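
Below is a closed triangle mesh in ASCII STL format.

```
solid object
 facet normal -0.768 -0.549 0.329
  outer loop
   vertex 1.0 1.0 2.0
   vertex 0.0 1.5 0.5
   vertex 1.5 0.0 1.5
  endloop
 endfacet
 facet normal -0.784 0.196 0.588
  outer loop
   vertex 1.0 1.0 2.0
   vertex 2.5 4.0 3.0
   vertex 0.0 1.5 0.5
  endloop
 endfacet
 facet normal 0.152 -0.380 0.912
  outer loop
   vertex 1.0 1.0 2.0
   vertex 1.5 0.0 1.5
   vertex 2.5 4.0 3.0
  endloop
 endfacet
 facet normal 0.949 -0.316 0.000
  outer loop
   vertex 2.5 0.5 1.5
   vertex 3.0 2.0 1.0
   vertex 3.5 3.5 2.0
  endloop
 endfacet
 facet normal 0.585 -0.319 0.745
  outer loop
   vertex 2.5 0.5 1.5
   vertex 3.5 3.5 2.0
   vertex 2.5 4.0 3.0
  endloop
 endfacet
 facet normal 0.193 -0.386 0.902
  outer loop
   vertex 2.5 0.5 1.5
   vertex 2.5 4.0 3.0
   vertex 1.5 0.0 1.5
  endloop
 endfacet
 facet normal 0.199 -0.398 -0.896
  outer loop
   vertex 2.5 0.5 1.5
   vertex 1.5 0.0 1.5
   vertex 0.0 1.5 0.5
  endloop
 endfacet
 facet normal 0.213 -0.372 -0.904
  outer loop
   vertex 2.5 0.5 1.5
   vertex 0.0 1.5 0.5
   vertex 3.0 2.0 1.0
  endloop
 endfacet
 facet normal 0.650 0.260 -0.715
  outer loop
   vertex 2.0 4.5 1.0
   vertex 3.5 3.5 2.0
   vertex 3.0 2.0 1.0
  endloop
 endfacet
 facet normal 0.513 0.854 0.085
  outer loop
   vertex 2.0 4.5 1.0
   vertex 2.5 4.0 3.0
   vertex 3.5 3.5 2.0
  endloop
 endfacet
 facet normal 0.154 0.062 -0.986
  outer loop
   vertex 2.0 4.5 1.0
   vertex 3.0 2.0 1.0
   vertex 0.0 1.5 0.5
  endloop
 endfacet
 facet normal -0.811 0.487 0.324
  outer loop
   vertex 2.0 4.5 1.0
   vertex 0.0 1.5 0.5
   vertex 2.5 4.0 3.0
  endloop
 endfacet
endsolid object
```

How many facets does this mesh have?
12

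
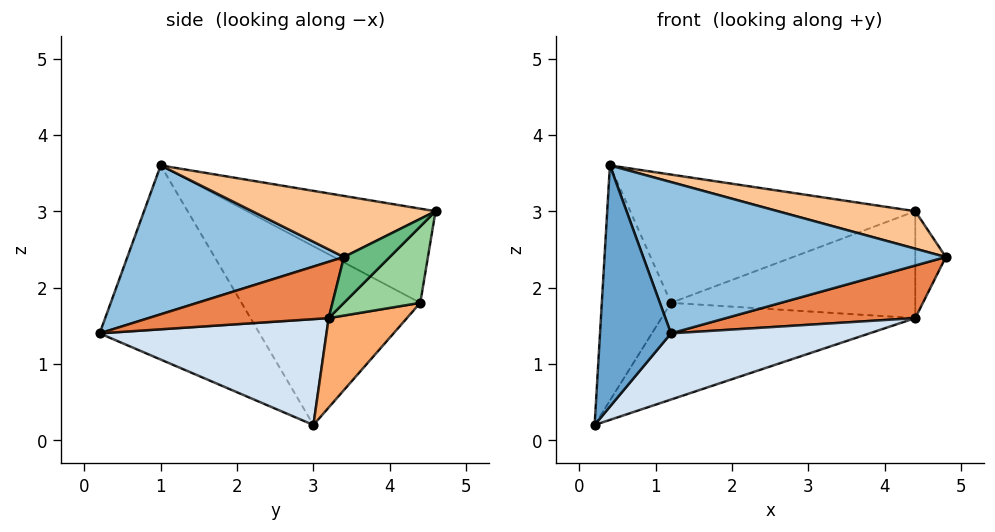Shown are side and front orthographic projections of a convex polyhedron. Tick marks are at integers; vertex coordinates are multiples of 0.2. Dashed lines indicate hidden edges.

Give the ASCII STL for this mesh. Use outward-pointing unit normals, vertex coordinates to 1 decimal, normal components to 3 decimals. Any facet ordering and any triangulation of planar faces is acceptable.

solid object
 facet normal -0.899 -0.399 -0.182
  outer loop
   vertex 0.4 1.0 3.6
   vertex 0.2 3.0 0.2
   vertex 1.2 0.2 1.4
  endloop
 endfacet
 facet normal 0.519 -0.725 0.452
  outer loop
   vertex 0.4 1.0 3.6
   vertex 1.2 0.2 1.4
   vertex 4.8 3.4 2.4
  endloop
 endfacet
 facet normal -0.901 0.349 0.258
  outer loop
   vertex 1.2 4.4 1.8
   vertex 0.2 3.0 0.2
   vertex 0.4 1.0 3.6
  endloop
 endfacet
 facet normal 0.316 -0.276 -0.908
  outer loop
   vertex 4.4 3.2 1.6
   vertex 1.2 0.2 1.4
   vertex 0.2 3.0 0.2
  endloop
 endfacet
 facet normal 0.680 -0.715 -0.161
  outer loop
   vertex 4.4 3.2 1.6
   vertex 4.8 3.4 2.4
   vertex 1.2 0.2 1.4
  endloop
 endfacet
 facet normal 0.206 0.669 -0.714
  outer loop
   vertex 4.4 3.2 1.6
   vertex 0.2 3.0 0.2
   vertex 1.2 4.4 1.8
  endloop
 endfacet
 facet normal 0.400 -0.300 0.866
  outer loop
   vertex 4.4 4.6 3.0
   vertex 0.4 1.0 3.6
   vertex 4.8 3.4 2.4
  endloop
 endfacet
 facet normal -0.331 0.501 0.799
  outer loop
   vertex 4.4 4.6 3.0
   vertex 1.2 4.4 1.8
   vertex 0.4 1.0 3.6
  endloop
 endfacet
 facet normal 0.728 0.485 -0.485
  outer loop
   vertex 4.4 4.6 3.0
   vertex 4.8 3.4 2.4
   vertex 4.4 3.2 1.6
  endloop
 endfacet
 facet normal 0.216 0.690 -0.690
  outer loop
   vertex 4.4 4.6 3.0
   vertex 4.4 3.2 1.6
   vertex 1.2 4.4 1.8
  endloop
 endfacet
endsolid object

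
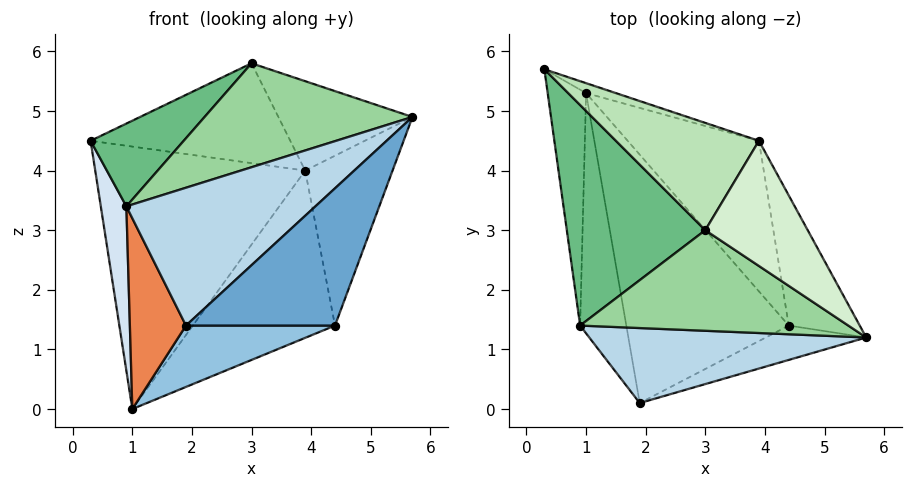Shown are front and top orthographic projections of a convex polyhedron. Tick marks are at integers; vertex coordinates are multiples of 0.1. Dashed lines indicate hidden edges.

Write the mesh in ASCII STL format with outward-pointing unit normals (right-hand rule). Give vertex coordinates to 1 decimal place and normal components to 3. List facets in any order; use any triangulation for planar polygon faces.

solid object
 facet normal 0.450 -0.866 -0.217
  outer loop
   vertex 4.4 1.4 1.4
   vertex 5.7 1.2 4.9
   vertex 1.9 0.1 1.4
  endloop
 endfacet
 facet normal 0.124 -0.238 -0.963
  outer loop
   vertex 4.4 1.4 1.4
   vertex 1.9 0.1 1.4
   vertex 1.0 5.3 0.0
  endloop
 endfacet
 facet normal -0.183 -0.864 0.470
  outer loop
   vertex 0.9 1.4 3.4
   vertex 1.9 0.1 1.4
   vertex 5.7 1.2 4.9
  endloop
 endfacet
 facet normal -0.984 -0.100 -0.144
  outer loop
   vertex 0.9 1.4 3.4
   vertex 0.3 5.7 4.5
   vertex 1.0 5.3 0.0
  endloop
 endfacet
 facet normal -0.922 -0.241 -0.304
  outer loop
   vertex 0.9 1.4 3.4
   vertex 1.0 5.3 0.0
   vertex 1.9 0.1 1.4
  endloop
 endfacet
 facet normal 0.312 0.950 -0.036
  outer loop
   vertex 3.9 4.5 4.0
   vertex 1.0 5.3 0.0
   vertex 0.3 5.7 4.5
  endloop
 endfacet
 facet normal 0.869 0.392 -0.301
  outer loop
   vertex 3.9 4.5 4.0
   vertex 5.7 1.2 4.9
   vertex 4.4 1.4 1.4
  endloop
 endfacet
 facet normal 0.748 0.493 -0.444
  outer loop
   vertex 3.9 4.5 4.0
   vertex 4.4 1.4 1.4
   vertex 1.0 5.3 0.0
  endloop
 endfacet
 facet normal -0.626 -0.274 0.730
  outer loop
   vertex 3.0 3.0 5.8
   vertex 0.3 5.7 4.5
   vertex 0.9 1.4 3.4
  endloop
 endfacet
 facet normal -0.240 -0.698 0.675
  outer loop
   vertex 3.0 3.0 5.8
   vertex 0.9 1.4 3.4
   vertex 5.7 1.2 4.9
  endloop
 endfacet
 facet normal 0.312 0.647 0.695
  outer loop
   vertex 3.0 3.0 5.8
   vertex 3.9 4.5 4.0
   vertex 0.3 5.7 4.5
  endloop
 endfacet
 facet normal 0.550 0.485 0.680
  outer loop
   vertex 3.0 3.0 5.8
   vertex 5.7 1.2 4.9
   vertex 3.9 4.5 4.0
  endloop
 endfacet
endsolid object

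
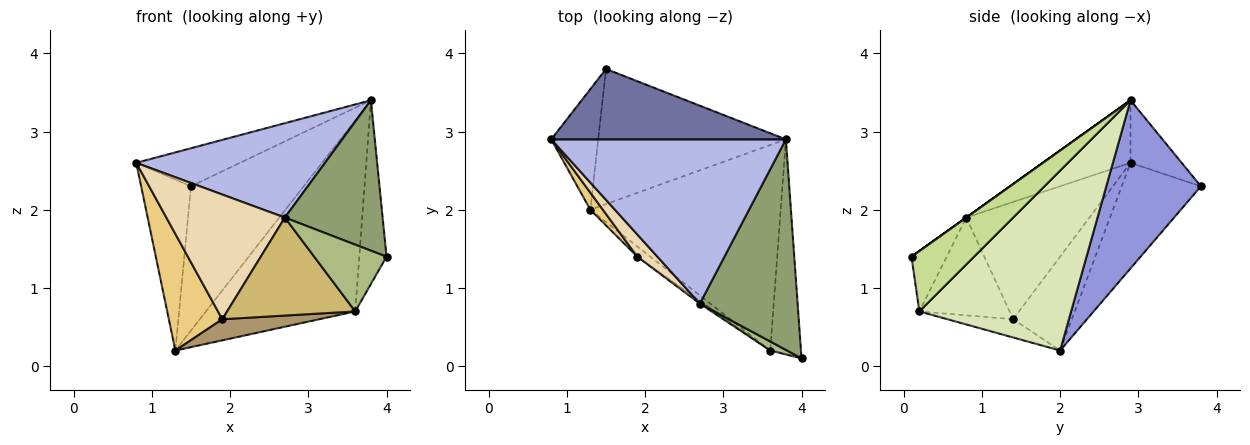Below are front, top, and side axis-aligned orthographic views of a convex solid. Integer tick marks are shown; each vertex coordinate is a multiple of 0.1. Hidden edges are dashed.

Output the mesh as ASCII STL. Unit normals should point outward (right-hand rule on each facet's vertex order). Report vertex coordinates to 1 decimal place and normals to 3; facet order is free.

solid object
 facet normal -0.228 0.463 0.856
  outer loop
   vertex 1.5 3.8 2.3
   vertex 0.8 2.9 2.6
   vertex 3.8 2.9 3.4
  endloop
 endfacet
 facet normal -0.792 0.499 -0.352
  outer loop
   vertex 1.5 3.8 2.3
   vertex 1.3 2.0 0.2
   vertex 0.8 2.9 2.6
  endloop
 endfacet
 facet normal 0.522 0.622 -0.583
  outer loop
   vertex 1.5 3.8 2.3
   vertex 3.8 2.9 3.4
   vertex 1.3 2.0 0.2
  endloop
 endfacet
 facet normal -0.225 -0.485 0.845
  outer loop
   vertex 2.7 0.8 1.9
   vertex 3.8 2.9 3.4
   vertex 0.8 2.9 2.6
  endloop
 endfacet
 facet normal 0.000 -0.581 0.814
  outer loop
   vertex 2.7 0.8 1.9
   vertex 4.0 0.1 1.4
   vertex 3.8 2.9 3.4
  endloop
 endfacet
 facet normal -0.434 -0.893 0.121
  outer loop
   vertex 3.6 0.2 0.7
   vertex 4.0 0.1 1.4
   vertex 2.7 0.8 1.9
  endloop
 endfacet
 facet normal 0.831 0.362 -0.423
  outer loop
   vertex 3.6 0.2 0.7
   vertex 3.8 2.9 3.4
   vertex 4.0 0.1 1.4
  endloop
 endfacet
 facet normal 0.569 0.560 -0.602
  outer loop
   vertex 3.6 0.2 0.7
   vertex 1.3 2.0 0.2
   vertex 3.8 2.9 3.4
  endloop
 endfacet
 facet normal -0.521 -0.769 -0.372
  outer loop
   vertex 1.9 1.4 0.6
   vertex 1.3 2.0 0.2
   vertex 3.6 0.2 0.7
  endloop
 endfacet
 facet normal -0.576 -0.817 -0.023
  outer loop
   vertex 1.9 1.4 0.6
   vertex 3.6 0.2 0.7
   vertex 2.7 0.8 1.9
  endloop
 endfacet
 facet normal -0.736 -0.670 0.098
  outer loop
   vertex 1.9 1.4 0.6
   vertex 0.8 2.9 2.6
   vertex 1.3 2.0 0.2
  endloop
 endfacet
 facet normal -0.715 -0.688 0.123
  outer loop
   vertex 1.9 1.4 0.6
   vertex 2.7 0.8 1.9
   vertex 0.8 2.9 2.6
  endloop
 endfacet
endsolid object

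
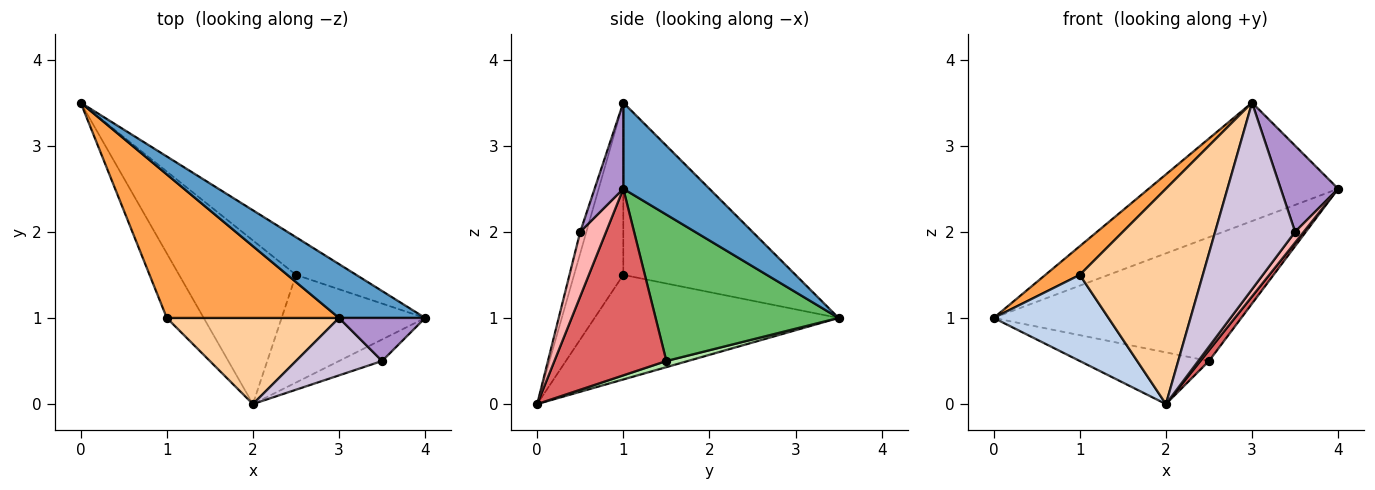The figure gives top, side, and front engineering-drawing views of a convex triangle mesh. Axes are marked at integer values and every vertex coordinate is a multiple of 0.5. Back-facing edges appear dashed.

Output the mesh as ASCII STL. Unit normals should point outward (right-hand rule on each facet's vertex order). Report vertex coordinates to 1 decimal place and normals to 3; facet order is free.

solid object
 facet normal 0.382 0.841 0.382
  outer loop
   vertex 3.0 1.0 3.5
   vertex 4.0 1.0 2.5
   vertex 0.0 3.5 1.0
  endloop
 endfacet
 facet normal -0.862 -0.406 -0.304
  outer loop
   vertex 1.0 1.0 1.5
   vertex 0.0 3.5 1.0
   vertex 2.0 0.0 0.0
  endloop
 endfacet
 facet normal -0.700 -0.140 0.700
  outer loop
   vertex 1.0 1.0 1.5
   vertex 3.0 1.0 3.5
   vertex 0.0 3.5 1.0
  endloop
 endfacet
 facet normal -0.348 -0.870 0.348
  outer loop
   vertex 1.0 1.0 1.5
   vertex 2.0 0.0 0.0
   vertex 3.0 1.0 3.5
  endloop
 endfacet
 facet normal 0.577 0.781 -0.238
  outer loop
   vertex 2.5 1.5 0.5
   vertex 0.0 3.5 1.0
   vertex 4.0 1.0 2.5
  endloop
 endfacet
 facet normal 0.050 0.301 -0.952
  outer loop
   vertex 2.5 1.5 0.5
   vertex 2.0 0.0 0.0
   vertex 0.0 3.5 1.0
  endloop
 endfacet
 facet normal 0.791 -0.061 -0.609
  outer loop
   vertex 2.5 1.5 0.5
   vertex 4.0 1.0 2.5
   vertex 2.0 0.0 0.0
  endloop
 endfacet
 facet normal 0.802 -0.267 -0.535
  outer loop
   vertex 3.5 0.5 2.0
   vertex 2.0 0.0 0.0
   vertex 4.0 1.0 2.5
  endloop
 endfacet
 facet normal 0.408 -0.816 0.408
  outer loop
   vertex 3.5 0.5 2.0
   vertex 4.0 1.0 2.5
   vertex 3.0 1.0 3.5
  endloop
 endfacet
 facet normal -0.073 -0.953 0.293
  outer loop
   vertex 3.5 0.5 2.0
   vertex 3.0 1.0 3.5
   vertex 2.0 0.0 0.0
  endloop
 endfacet
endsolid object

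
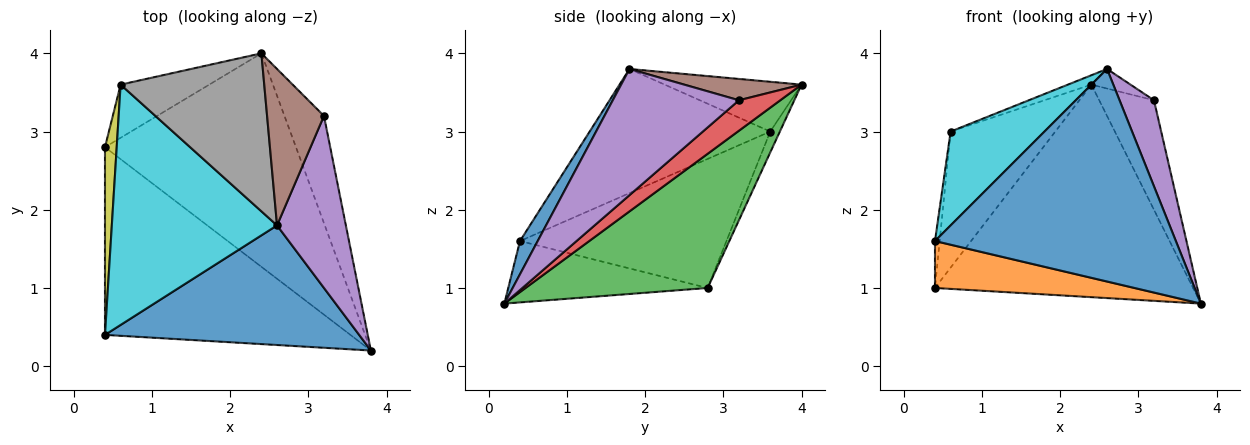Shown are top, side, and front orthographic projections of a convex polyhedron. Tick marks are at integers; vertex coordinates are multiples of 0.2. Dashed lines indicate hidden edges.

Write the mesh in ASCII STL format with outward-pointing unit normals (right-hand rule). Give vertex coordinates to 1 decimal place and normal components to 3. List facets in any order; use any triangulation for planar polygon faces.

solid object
 facet normal 0.064 -0.870 0.489
  outer loop
   vertex 2.6 1.8 3.8
   vertex 0.4 0.4 1.6
   vertex 3.8 0.2 0.8
  endloop
 endfacet
 facet normal -0.236 -0.236 -0.943
  outer loop
   vertex 0.4 2.8 1.0
   vertex 3.8 0.2 0.8
   vertex 0.4 0.4 1.6
  endloop
 endfacet
 facet normal 0.446 0.632 -0.634
  outer loop
   vertex 0.4 2.8 1.0
   vertex 2.4 4.0 3.6
   vertex 3.8 0.2 0.8
  endloop
 endfacet
 facet normal 0.475 0.629 -0.616
  outer loop
   vertex 3.2 3.2 3.4
   vertex 3.8 0.2 0.8
   vertex 2.4 4.0 3.6
  endloop
 endfacet
 facet normal 0.854 -0.233 0.466
  outer loop
   vertex 3.2 3.2 3.4
   vertex 2.6 1.8 3.8
   vertex 3.8 0.2 0.8
  endloop
 endfacet
 facet normal 0.349 0.116 0.930
  outer loop
   vertex 3.2 3.2 3.4
   vertex 2.4 4.0 3.6
   vertex 2.6 1.8 3.8
  endloop
 endfacet
 facet normal -0.085 0.928 -0.363
  outer loop
   vertex 0.6 3.6 3.0
   vertex 2.4 4.0 3.6
   vertex 0.4 2.8 1.0
  endloop
 endfacet
 facet normal -0.327 0.056 0.943
  outer loop
   vertex 0.6 3.6 3.0
   vertex 2.6 1.8 3.8
   vertex 2.4 4.0 3.6
  endloop
 endfacet
 facet normal -0.996 0.023 0.091
  outer loop
   vertex 0.6 3.6 3.0
   vertex 0.4 2.8 1.0
   vertex 0.4 0.4 1.6
  endloop
 endfacet
 facet normal -0.573 -0.298 0.763
  outer loop
   vertex 0.6 3.6 3.0
   vertex 0.4 0.4 1.6
   vertex 2.6 1.8 3.8
  endloop
 endfacet
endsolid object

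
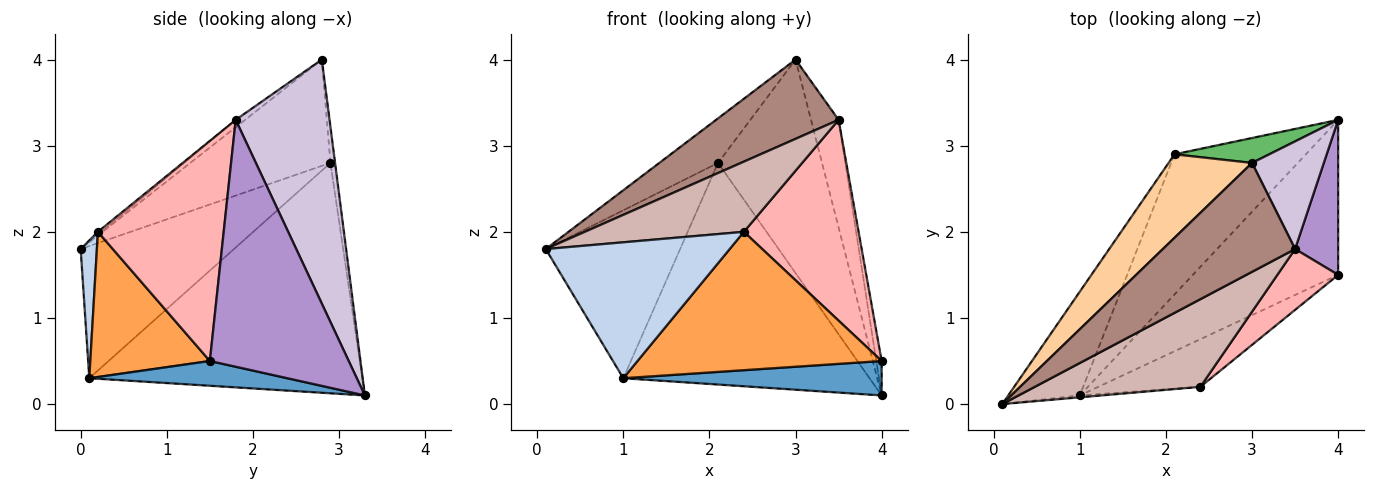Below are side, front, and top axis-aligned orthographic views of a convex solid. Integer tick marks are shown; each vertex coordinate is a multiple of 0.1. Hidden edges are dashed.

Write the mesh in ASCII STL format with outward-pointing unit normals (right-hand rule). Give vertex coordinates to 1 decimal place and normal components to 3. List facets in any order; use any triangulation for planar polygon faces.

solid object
 facet normal 0.164 -0.214 -0.963
  outer loop
   vertex 1.0 0.1 0.3
   vertex 4.0 3.3 0.1
   vertex 4.0 1.5 0.5
  endloop
 endfacet
 facet normal 0.088 -0.996 -0.014
  outer loop
   vertex 2.4 0.2 2.0
   vertex 0.1 0.0 1.8
   vertex 1.0 0.1 0.3
  endloop
 endfacet
 facet normal 0.420 -0.858 -0.295
  outer loop
   vertex 2.4 0.2 2.0
   vertex 1.0 0.1 0.3
   vertex 4.0 1.5 0.5
  endloop
 endfacet
 facet normal -0.747 0.313 0.586
  outer loop
   vertex 2.1 2.9 2.8
   vertex 0.1 0.0 1.8
   vertex 3.0 2.8 4.0
  endloop
 endfacet
 facet normal -0.044 0.992 0.116
  outer loop
   vertex 2.1 2.9 2.8
   vertex 3.0 2.8 4.0
   vertex 4.0 3.3 0.1
  endloop
 endfacet
 facet normal -0.696 0.610 -0.377
  outer loop
   vertex 2.1 2.9 2.8
   vertex 1.0 0.1 0.3
   vertex 0.1 0.0 1.8
  endloop
 endfacet
 facet normal -0.684 0.617 -0.390
  outer loop
   vertex 2.1 2.9 2.8
   vertex 4.0 3.3 0.1
   vertex 1.0 0.1 0.3
  endloop
 endfacet
 facet normal 0.724 -0.660 0.200
  outer loop
   vertex 3.5 1.8 3.3
   vertex 2.4 0.2 2.0
   vertex 4.0 1.5 0.5
  endloop
 endfacet
 facet normal 0.984 0.038 0.172
  outer loop
   vertex 3.5 1.8 3.3
   vertex 4.0 1.5 0.5
   vertex 4.0 3.3 0.1
  endloop
 endfacet
 facet normal 0.923 0.272 0.272
  outer loop
   vertex 3.5 1.8 3.3
   vertex 4.0 3.3 0.1
   vertex 3.0 2.8 4.0
  endloop
 endfacet
 facet normal -0.045 -0.588 0.808
  outer loop
   vertex 3.5 1.8 3.3
   vertex 3.0 2.8 4.0
   vertex 0.1 0.0 1.8
  endloop
 endfacet
 facet normal -0.014 -0.625 0.781
  outer loop
   vertex 3.5 1.8 3.3
   vertex 0.1 0.0 1.8
   vertex 2.4 0.2 2.0
  endloop
 endfacet
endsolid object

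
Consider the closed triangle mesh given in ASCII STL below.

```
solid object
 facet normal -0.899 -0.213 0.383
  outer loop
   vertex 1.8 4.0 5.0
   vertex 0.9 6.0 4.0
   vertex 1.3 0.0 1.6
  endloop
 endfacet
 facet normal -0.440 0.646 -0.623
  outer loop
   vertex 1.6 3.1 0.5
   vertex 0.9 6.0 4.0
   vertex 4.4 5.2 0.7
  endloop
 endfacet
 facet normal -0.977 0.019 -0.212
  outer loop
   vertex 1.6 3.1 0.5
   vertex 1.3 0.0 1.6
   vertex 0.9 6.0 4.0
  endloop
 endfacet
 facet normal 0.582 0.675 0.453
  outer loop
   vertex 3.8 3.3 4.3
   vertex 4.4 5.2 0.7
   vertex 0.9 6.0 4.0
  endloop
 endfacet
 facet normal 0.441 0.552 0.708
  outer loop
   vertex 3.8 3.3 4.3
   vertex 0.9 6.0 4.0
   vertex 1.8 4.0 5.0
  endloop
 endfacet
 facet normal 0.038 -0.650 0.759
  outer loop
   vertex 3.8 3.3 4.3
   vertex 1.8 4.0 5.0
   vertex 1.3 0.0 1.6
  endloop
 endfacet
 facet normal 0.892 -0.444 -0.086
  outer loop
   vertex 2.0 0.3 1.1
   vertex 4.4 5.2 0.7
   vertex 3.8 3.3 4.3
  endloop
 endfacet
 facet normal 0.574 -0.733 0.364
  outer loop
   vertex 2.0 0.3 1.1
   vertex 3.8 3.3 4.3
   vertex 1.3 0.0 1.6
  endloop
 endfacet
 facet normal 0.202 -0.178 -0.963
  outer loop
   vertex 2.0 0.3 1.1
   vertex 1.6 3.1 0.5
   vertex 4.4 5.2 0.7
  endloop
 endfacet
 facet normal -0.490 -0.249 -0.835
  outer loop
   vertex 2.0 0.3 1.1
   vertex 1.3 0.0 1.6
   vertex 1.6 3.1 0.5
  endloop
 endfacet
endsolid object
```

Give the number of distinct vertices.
7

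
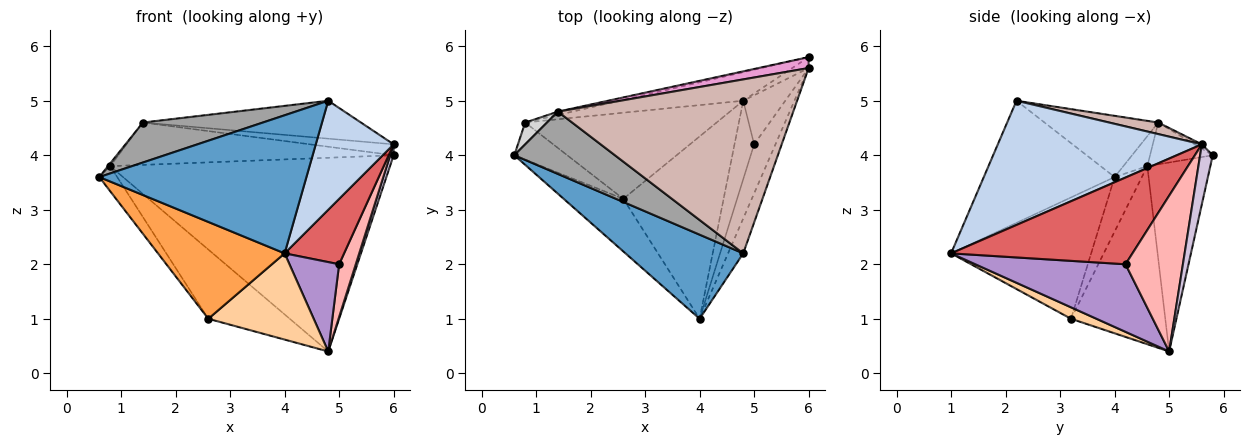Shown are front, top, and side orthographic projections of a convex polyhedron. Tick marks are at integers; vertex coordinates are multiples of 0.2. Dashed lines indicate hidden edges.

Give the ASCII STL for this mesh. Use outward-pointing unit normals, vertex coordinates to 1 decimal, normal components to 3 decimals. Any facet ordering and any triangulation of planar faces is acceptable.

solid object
 facet normal -0.475 -0.752 0.458
  outer loop
   vertex 4.8 2.2 5.0
   vertex 0.6 4.0 3.6
   vertex 4.0 1.0 2.2
  endloop
 endfacet
 facet normal 0.928 -0.354 -0.113
  outer loop
   vertex 4.8 2.2 5.0
   vertex 4.0 1.0 2.2
   vertex 6.0 5.6 4.2
  endloop
 endfacet
 facet normal -0.697 -0.630 -0.342
  outer loop
   vertex 2.6 3.2 1.0
   vertex 4.0 1.0 2.2
   vertex 0.6 4.0 3.6
  endloop
 endfacet
 facet normal 0.103 -0.425 -0.899
  outer loop
   vertex 2.6 3.2 1.0
   vertex 4.8 5.0 0.4
   vertex 4.0 1.0 2.2
  endloop
 endfacet
 facet normal -0.649 0.426 -0.630
  outer loop
   vertex 2.6 3.2 1.0
   vertex 0.6 4.0 3.6
   vertex 0.8 4.6 3.8
  endloop
 endfacet
 facet normal -0.587 0.507 -0.631
  outer loop
   vertex 2.6 3.2 1.0
   vertex 0.8 4.6 3.8
   vertex 4.8 5.0 0.4
  endloop
 endfacet
 facet normal 0.925 -0.303 -0.228
  outer loop
   vertex 5.0 4.2 2.0
   vertex 6.0 5.6 4.2
   vertex 4.0 1.0 2.2
  endloop
 endfacet
 facet normal 0.930 -0.270 -0.251
  outer loop
   vertex 5.0 4.2 2.0
   vertex 4.8 5.0 0.4
   vertex 6.0 5.6 4.2
  endloop
 endfacet
 facet normal 0.915 -0.303 -0.266
  outer loop
   vertex 5.0 4.2 2.0
   vertex 4.0 1.0 2.2
   vertex 4.8 5.0 0.4
  endloop
 endfacet
 facet normal 0.933 -0.254 -0.254
  outer loop
   vertex 6.0 5.8 4.0
   vertex 6.0 5.6 4.2
   vertex 4.8 5.0 0.4
  endloop
 endfacet
 facet normal -0.217 0.966 -0.142
  outer loop
   vertex 6.0 5.8 4.0
   vertex 4.8 5.0 0.4
   vertex 0.8 4.6 3.8
  endloop
 endfacet
 facet normal 0.048 0.213 0.976
  outer loop
   vertex 1.4 4.8 4.6
   vertex 4.8 2.2 5.0
   vertex 6.0 5.6 4.2
  endloop
 endfacet
 facet normal -0.061 0.706 0.706
  outer loop
   vertex 1.4 4.8 4.6
   vertex 6.0 5.6 4.2
   vertex 6.0 5.8 4.0
  endloop
 endfacet
 facet normal -0.221 0.972 -0.077
  outer loop
   vertex 1.4 4.8 4.6
   vertex 6.0 5.8 4.0
   vertex 0.8 4.6 3.8
  endloop
 endfacet
 facet normal -0.456 -0.481 0.749
  outer loop
   vertex 1.4 4.8 4.6
   vertex 0.6 4.0 3.6
   vertex 4.8 2.2 5.0
  endloop
 endfacet
 facet normal -0.807 0.073 0.587
  outer loop
   vertex 1.4 4.8 4.6
   vertex 0.8 4.6 3.8
   vertex 0.6 4.0 3.6
  endloop
 endfacet
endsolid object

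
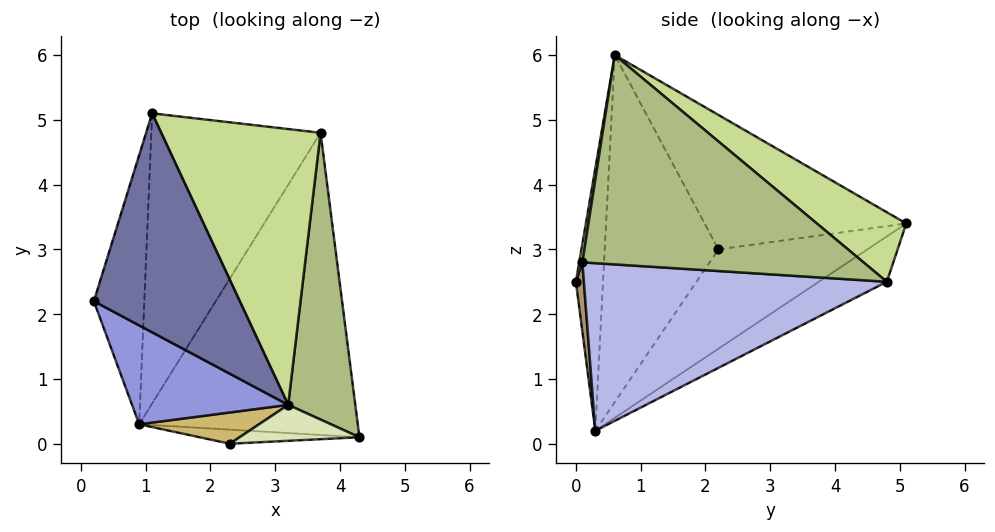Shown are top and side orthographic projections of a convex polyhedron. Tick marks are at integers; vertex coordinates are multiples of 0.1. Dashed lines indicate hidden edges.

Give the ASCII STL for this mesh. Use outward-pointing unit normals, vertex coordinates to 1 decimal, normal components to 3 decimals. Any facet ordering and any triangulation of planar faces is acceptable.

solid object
 facet normal -0.674 0.108 0.731
  outer loop
   vertex 3.2 0.6 6.0
   vertex 1.1 5.1 3.4
   vertex 0.2 2.2 3.0
  endloop
 endfacet
 facet normal -0.844 0.321 -0.429
  outer loop
   vertex 0.9 0.3 0.2
   vertex 0.2 2.2 3.0
   vertex 1.1 5.1 3.4
  endloop
 endfacet
 facet normal -0.664 -0.685 0.299
  outer loop
   vertex 0.9 0.3 0.2
   vertex 3.2 0.6 6.0
   vertex 0.2 2.2 3.0
  endloop
 endfacet
 facet normal 0.608 0.027 -0.793
  outer loop
   vertex 3.7 4.8 2.5
   vertex 4.3 0.1 2.8
   vertex 0.9 0.3 0.2
  endloop
 endfacet
 facet normal -0.217 0.548 -0.808
  outer loop
   vertex 3.7 4.8 2.5
   vertex 0.9 0.3 0.2
   vertex 1.1 5.1 3.4
  endloop
 endfacet
 facet normal 0.943 0.140 0.302
  outer loop
   vertex 3.7 4.8 2.5
   vertex 3.2 0.6 6.0
   vertex 4.3 0.1 2.8
  endloop
 endfacet
 facet normal 0.325 0.582 0.745
  outer loop
   vertex 3.7 4.8 2.5
   vertex 1.1 5.1 3.4
   vertex 3.2 0.6 6.0
  endloop
 endfacet
 facet normal 0.025 -0.986 0.163
  outer loop
   vertex 2.3 0.0 2.5
   vertex 4.3 0.1 2.8
   vertex 3.2 0.6 6.0
  endloop
 endfacet
 facet normal 0.075 -0.982 -0.174
  outer loop
   vertex 2.3 0.0 2.5
   vertex 0.9 0.3 0.2
   vertex 4.3 0.1 2.8
  endloop
 endfacet
 facet normal -0.624 -0.727 0.285
  outer loop
   vertex 2.3 0.0 2.5
   vertex 3.2 0.6 6.0
   vertex 0.9 0.3 0.2
  endloop
 endfacet
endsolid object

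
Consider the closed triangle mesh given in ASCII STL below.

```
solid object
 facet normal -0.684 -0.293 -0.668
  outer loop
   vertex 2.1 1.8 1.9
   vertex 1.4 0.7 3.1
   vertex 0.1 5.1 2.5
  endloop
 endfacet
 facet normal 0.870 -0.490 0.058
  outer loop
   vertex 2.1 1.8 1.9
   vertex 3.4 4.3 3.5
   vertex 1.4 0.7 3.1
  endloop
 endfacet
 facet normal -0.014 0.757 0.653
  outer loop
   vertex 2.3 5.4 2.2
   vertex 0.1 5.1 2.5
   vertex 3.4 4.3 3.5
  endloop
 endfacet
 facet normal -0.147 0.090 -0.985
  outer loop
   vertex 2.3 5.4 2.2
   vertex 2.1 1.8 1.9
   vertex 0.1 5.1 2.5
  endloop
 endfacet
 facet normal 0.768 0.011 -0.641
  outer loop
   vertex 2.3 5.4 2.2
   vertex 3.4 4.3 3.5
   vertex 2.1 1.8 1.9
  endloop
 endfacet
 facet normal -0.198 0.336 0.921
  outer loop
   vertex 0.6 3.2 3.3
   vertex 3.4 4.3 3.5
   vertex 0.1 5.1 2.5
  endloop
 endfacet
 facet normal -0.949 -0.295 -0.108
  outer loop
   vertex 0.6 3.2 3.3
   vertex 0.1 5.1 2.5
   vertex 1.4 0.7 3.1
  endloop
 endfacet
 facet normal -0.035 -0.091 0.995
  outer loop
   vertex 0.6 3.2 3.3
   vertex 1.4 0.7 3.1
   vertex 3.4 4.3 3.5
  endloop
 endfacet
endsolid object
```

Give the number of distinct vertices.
6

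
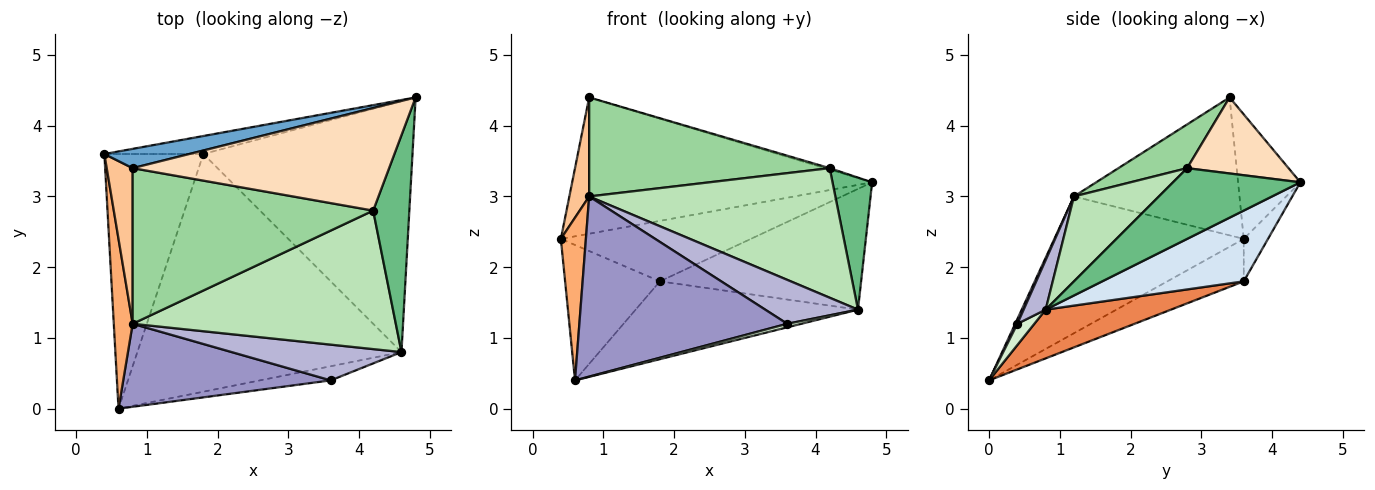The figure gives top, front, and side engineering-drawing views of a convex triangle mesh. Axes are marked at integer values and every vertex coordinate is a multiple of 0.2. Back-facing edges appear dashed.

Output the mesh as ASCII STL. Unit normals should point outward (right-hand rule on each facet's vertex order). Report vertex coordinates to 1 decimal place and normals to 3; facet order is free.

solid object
 facet normal -0.201 0.970 0.137
  outer loop
   vertex 0.8 3.4 4.4
   vertex 4.8 4.4 3.2
   vertex 0.4 3.6 2.4
  endloop
 endfacet
 facet normal -0.121 0.951 -0.283
  outer loop
   vertex 1.8 3.6 1.8
   vertex 0.4 3.6 2.4
   vertex 4.8 4.4 3.2
  endloop
 endfacet
 facet normal -0.354 0.439 -0.826
  outer loop
   vertex 1.8 3.6 1.8
   vertex 0.6 0.0 0.4
   vertex 0.4 3.6 2.4
  endloop
 endfacet
 facet normal 0.292 0.415 -0.862
  outer loop
   vertex 1.8 3.6 1.8
   vertex 4.8 4.4 3.2
   vertex 4.6 0.8 1.4
  endloop
 endfacet
 facet normal 0.173 0.306 -0.936
  outer loop
   vertex 1.8 3.6 1.8
   vertex 4.6 0.8 1.4
   vertex 0.6 0.0 0.4
  endloop
 endfacet
 facet normal -0.982 -0.130 0.135
  outer loop
   vertex 0.8 1.2 3.0
   vertex 0.4 3.6 2.4
   vertex 0.6 0.0 0.4
  endloop
 endfacet
 facet normal -0.976 -0.117 0.184
  outer loop
   vertex 0.8 1.2 3.0
   vertex 0.8 3.4 4.4
   vertex 0.4 3.6 2.4
  endloop
 endfacet
 facet normal 0.284 0.013 0.959
  outer loop
   vertex 4.2 2.8 3.4
   vertex 4.8 4.4 3.2
   vertex 0.8 3.4 4.4
  endloop
 endfacet
 facet normal 0.858 -0.267 0.439
  outer loop
   vertex 4.2 2.8 3.4
   vertex 4.6 0.8 1.4
   vertex 4.8 4.4 3.2
  endloop
 endfacet
 facet normal 0.152 -0.531 0.834
  outer loop
   vertex 4.2 2.8 3.4
   vertex 0.8 3.4 4.4
   vertex 0.8 1.2 3.0
  endloop
 endfacet
 facet normal 0.229 -0.665 0.711
  outer loop
   vertex 4.2 2.8 3.4
   vertex 0.8 1.2 3.0
   vertex 4.6 0.8 1.4
  endloop
 endfacet
 facet normal 0.279 -0.233 -0.931
  outer loop
   vertex 3.6 0.4 1.2
   vertex 0.6 0.0 0.4
   vertex 4.6 0.8 1.4
  endloop
 endfacet
 facet normal 0.010 -0.908 0.418
  outer loop
   vertex 3.6 0.4 1.2
   vertex 0.8 1.2 3.0
   vertex 0.6 0.0 0.4
  endloop
 endfacet
 facet normal 0.181 -0.763 0.621
  outer loop
   vertex 3.6 0.4 1.2
   vertex 4.6 0.8 1.4
   vertex 0.8 1.2 3.0
  endloop
 endfacet
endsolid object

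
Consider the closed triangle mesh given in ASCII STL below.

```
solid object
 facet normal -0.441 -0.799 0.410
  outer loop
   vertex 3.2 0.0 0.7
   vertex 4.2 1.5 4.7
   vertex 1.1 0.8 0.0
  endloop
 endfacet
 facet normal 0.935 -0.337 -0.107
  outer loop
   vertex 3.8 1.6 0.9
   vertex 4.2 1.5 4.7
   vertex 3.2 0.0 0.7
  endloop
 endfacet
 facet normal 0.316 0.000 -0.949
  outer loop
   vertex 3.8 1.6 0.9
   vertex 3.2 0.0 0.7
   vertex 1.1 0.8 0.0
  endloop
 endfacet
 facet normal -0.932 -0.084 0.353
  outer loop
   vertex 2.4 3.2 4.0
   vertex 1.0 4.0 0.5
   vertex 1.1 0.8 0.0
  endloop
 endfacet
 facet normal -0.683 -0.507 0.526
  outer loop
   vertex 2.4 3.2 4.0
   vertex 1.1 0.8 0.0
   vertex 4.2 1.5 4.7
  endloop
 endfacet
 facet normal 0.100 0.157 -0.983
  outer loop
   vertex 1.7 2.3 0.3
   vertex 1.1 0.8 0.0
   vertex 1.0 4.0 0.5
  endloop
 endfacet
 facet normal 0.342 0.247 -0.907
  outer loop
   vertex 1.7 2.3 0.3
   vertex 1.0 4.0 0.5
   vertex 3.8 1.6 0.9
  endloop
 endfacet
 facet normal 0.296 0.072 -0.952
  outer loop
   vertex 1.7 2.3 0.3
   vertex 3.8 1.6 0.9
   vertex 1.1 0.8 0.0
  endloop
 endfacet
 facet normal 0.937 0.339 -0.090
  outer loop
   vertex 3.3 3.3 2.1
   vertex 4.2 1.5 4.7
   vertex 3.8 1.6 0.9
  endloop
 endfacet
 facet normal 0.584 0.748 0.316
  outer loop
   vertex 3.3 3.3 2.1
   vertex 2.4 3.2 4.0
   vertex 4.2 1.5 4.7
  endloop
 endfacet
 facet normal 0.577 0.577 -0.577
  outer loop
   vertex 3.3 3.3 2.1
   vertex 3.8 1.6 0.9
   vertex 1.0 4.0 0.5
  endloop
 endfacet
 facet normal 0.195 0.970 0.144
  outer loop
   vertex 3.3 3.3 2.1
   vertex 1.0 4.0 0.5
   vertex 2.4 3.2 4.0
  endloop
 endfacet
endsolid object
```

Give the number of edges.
18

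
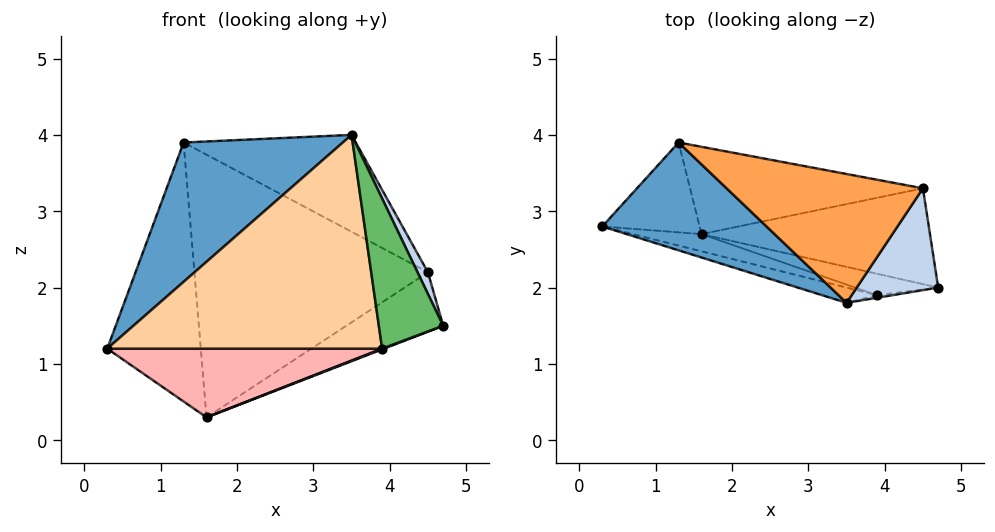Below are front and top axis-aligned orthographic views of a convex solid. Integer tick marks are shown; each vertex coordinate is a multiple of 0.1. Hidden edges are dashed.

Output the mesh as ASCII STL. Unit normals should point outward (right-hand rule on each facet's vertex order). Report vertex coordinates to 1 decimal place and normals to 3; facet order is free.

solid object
 facet normal -0.616 -0.623 0.482
  outer loop
   vertex 3.5 1.8 4.0
   vertex 1.3 3.9 3.9
   vertex 0.3 2.8 1.2
  endloop
 endfacet
 facet normal 0.901 -0.090 0.425
  outer loop
   vertex 4.5 3.3 2.2
   vertex 3.5 1.8 4.0
   vertex 4.7 2.0 1.5
  endloop
 endfacet
 facet normal 0.473 0.529 0.704
  outer loop
   vertex 4.5 3.3 2.2
   vertex 1.3 3.9 3.9
   vertex 3.5 1.8 4.0
  endloop
 endfacet
 facet normal -0.242 -0.968 -0.069
  outer loop
   vertex 3.9 1.9 1.2
   vertex 3.5 1.8 4.0
   vertex 0.3 2.8 1.2
  endloop
 endfacet
 facet normal 0.130 -0.991 -0.017
  outer loop
   vertex 3.9 1.9 1.2
   vertex 4.7 2.0 1.5
   vertex 3.5 1.8 4.0
  endloop
 endfacet
 facet normal -0.152 0.934 -0.324
  outer loop
   vertex 1.6 2.7 0.3
   vertex 0.3 2.8 1.2
   vertex 1.3 3.9 3.9
  endloop
 endfacet
 facet normal 0.010 0.949 -0.315
  outer loop
   vertex 1.6 2.7 0.3
   vertex 1.3 3.9 3.9
   vertex 4.5 3.3 2.2
  endloop
 endfacet
 facet normal -0.236 -0.943 -0.236
  outer loop
   vertex 1.6 2.7 0.3
   vertex 3.9 1.9 1.2
   vertex 0.3 2.8 1.2
  endloop
 endfacet
 facet normal 0.409 0.481 -0.776
  outer loop
   vertex 1.6 2.7 0.3
   vertex 4.5 3.3 2.2
   vertex 4.7 2.0 1.5
  endloop
 endfacet
 facet normal 0.354 -0.032 -0.935
  outer loop
   vertex 1.6 2.7 0.3
   vertex 4.7 2.0 1.5
   vertex 3.9 1.9 1.2
  endloop
 endfacet
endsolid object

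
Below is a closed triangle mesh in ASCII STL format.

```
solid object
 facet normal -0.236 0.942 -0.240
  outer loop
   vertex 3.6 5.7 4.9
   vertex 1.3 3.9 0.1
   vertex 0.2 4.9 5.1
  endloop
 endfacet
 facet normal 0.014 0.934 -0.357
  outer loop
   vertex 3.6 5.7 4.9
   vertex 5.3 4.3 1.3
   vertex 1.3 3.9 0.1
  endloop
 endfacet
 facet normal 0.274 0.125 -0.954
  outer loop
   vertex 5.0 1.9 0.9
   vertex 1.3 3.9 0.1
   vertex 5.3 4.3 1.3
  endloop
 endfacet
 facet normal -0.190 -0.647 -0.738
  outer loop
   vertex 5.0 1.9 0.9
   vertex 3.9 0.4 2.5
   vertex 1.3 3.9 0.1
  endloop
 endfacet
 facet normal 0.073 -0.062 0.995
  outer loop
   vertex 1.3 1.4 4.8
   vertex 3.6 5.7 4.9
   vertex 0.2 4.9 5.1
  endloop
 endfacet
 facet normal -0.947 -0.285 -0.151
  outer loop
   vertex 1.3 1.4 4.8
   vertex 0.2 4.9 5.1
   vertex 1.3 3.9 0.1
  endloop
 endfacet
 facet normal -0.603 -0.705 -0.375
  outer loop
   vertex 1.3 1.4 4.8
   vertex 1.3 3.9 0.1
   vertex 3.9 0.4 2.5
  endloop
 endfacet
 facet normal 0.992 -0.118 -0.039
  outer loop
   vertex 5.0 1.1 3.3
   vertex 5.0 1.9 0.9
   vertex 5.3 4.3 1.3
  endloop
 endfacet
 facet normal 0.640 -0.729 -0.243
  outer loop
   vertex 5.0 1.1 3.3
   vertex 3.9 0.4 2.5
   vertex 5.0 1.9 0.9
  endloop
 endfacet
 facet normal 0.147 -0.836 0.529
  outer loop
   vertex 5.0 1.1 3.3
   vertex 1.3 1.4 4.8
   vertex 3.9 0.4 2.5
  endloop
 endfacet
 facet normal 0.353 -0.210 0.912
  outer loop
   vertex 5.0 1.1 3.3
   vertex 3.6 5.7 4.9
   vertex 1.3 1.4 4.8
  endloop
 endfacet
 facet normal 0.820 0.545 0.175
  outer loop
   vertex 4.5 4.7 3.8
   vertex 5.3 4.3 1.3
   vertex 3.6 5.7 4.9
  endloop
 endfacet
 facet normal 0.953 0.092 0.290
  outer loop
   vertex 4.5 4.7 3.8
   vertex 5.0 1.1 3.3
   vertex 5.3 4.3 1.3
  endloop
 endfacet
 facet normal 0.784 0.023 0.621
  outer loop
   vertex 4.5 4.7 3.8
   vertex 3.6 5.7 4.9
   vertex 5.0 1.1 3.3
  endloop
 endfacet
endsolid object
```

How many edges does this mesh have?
21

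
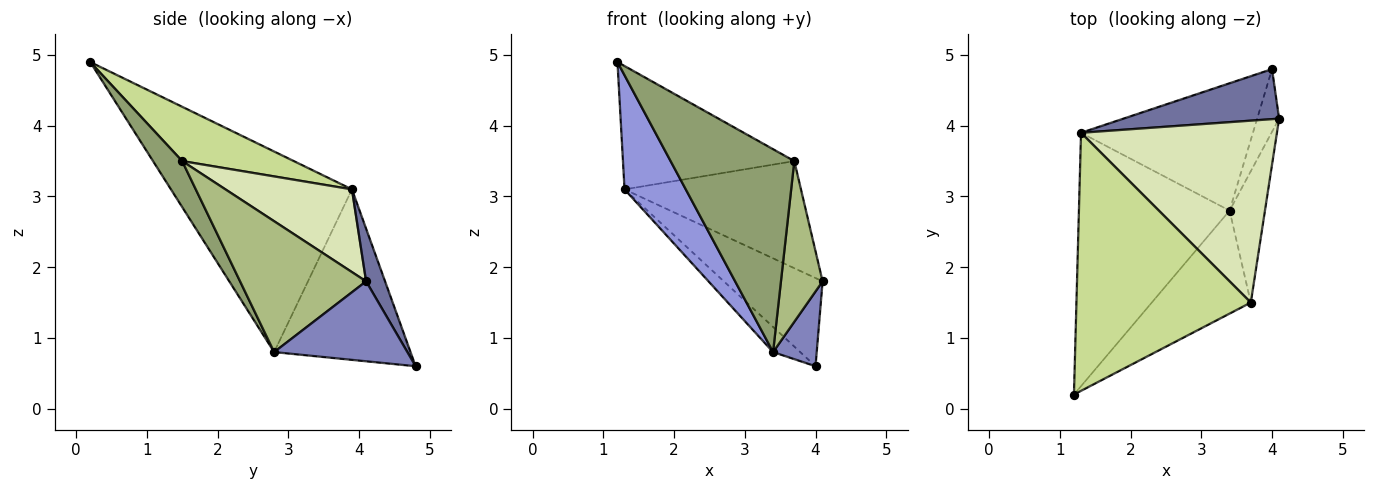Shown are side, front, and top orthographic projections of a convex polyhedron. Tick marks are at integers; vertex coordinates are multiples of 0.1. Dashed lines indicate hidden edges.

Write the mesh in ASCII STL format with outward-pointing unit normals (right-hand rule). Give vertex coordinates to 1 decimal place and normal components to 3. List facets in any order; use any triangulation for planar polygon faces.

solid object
 facet normal 0.165 0.858 0.487
  outer loop
   vertex 1.3 3.9 3.1
   vertex 4.1 4.1 1.8
   vertex 4.0 4.8 0.6
  endloop
 endfacet
 facet normal 0.920 -0.301 -0.252
  outer loop
   vertex 3.4 2.8 0.8
   vertex 4.0 4.8 0.6
   vertex 4.1 4.1 1.8
  endloop
 endfacet
 facet normal -0.772 -0.261 -0.580
  outer loop
   vertex 3.4 2.8 0.8
   vertex 1.2 0.2 4.9
   vertex 1.3 3.9 3.1
  endloop
 endfacet
 facet normal -0.697 0.139 -0.703
  outer loop
   vertex 3.4 2.8 0.8
   vertex 1.3 3.9 3.1
   vertex 4.0 4.8 0.6
  endloop
 endfacet
 facet normal 0.206 -0.873 -0.443
  outer loop
   vertex 3.7 1.5 3.5
   vertex 1.2 0.2 4.9
   vertex 3.4 2.8 0.8
  endloop
 endfacet
 facet normal 0.920 -0.304 -0.249
  outer loop
   vertex 3.7 1.5 3.5
   vertex 3.4 2.8 0.8
   vertex 4.1 4.1 1.8
  endloop
 endfacet
 facet normal 0.270 0.415 0.869
  outer loop
   vertex 3.7 1.5 3.5
   vertex 1.3 3.9 3.1
   vertex 1.2 0.2 4.9
  endloop
 endfacet
 facet normal 0.342 0.477 0.810
  outer loop
   vertex 3.7 1.5 3.5
   vertex 4.1 4.1 1.8
   vertex 1.3 3.9 3.1
  endloop
 endfacet
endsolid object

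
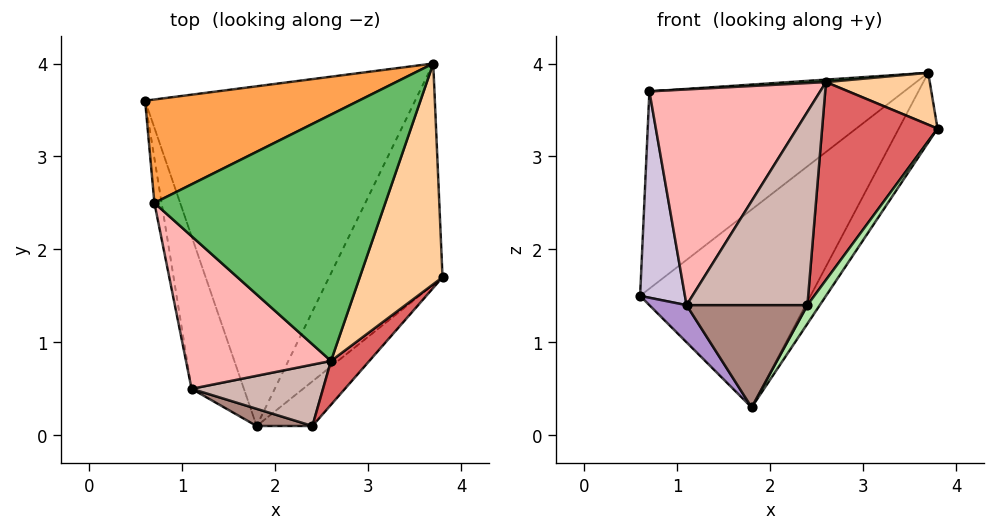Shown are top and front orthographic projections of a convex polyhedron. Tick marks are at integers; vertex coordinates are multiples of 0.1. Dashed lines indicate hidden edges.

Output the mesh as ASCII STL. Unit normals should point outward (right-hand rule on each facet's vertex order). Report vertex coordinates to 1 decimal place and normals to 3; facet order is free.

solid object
 facet normal 0.517 0.431 -0.740
  outer loop
   vertex 3.7 4.0 3.9
   vertex 1.8 0.1 0.3
   vertex 0.6 3.6 1.5
  endloop
 endfacet
 facet normal 0.766 0.193 -0.614
  outer loop
   vertex 3.7 4.0 3.9
   vertex 3.8 1.7 3.3
   vertex 1.8 0.1 0.3
  endloop
 endfacet
 facet normal -0.428 0.800 0.420
  outer loop
   vertex 0.7 2.5 3.7
   vertex 3.7 4.0 3.9
   vertex 0.6 3.6 1.5
  endloop
 endfacet
 facet normal 0.500 -0.198 0.843
  outer loop
   vertex 2.6 0.8 3.8
   vertex 3.8 1.7 3.3
   vertex 3.7 4.0 3.9
  endloop
 endfacet
 facet normal -0.062 -0.010 0.998
  outer loop
   vertex 2.6 0.8 3.8
   vertex 3.7 4.0 3.9
   vertex 0.7 2.5 3.7
  endloop
 endfacet
 facet normal 0.861 -0.196 -0.470
  outer loop
   vertex 2.4 0.1 1.4
   vertex 1.8 0.1 0.3
   vertex 3.8 1.7 3.3
  endloop
 endfacet
 facet normal 0.635 -0.754 0.167
  outer loop
   vertex 2.4 0.1 1.4
   vertex 3.8 1.7 3.3
   vertex 2.6 0.8 3.8
  endloop
 endfacet
 facet normal -0.605 -0.650 0.460
  outer loop
   vertex 1.1 0.5 1.4
   vertex 2.6 0.8 3.8
   vertex 0.7 2.5 3.7
  endloop
 endfacet
 facet normal -0.857 -0.122 -0.501
  outer loop
   vertex 1.1 0.5 1.4
   vertex 0.6 3.6 1.5
   vertex 1.8 0.1 0.3
  endloop
 endfacet
 facet normal -0.987 -0.158 -0.034
  outer loop
   vertex 1.1 0.5 1.4
   vertex 0.7 2.5 3.7
   vertex 0.6 3.6 1.5
  endloop
 endfacet
 facet normal -0.290 -0.944 0.158
  outer loop
   vertex 1.1 0.5 1.4
   vertex 1.8 0.1 0.3
   vertex 2.4 0.1 1.4
  endloop
 endfacet
 facet normal -0.281 -0.915 0.290
  outer loop
   vertex 1.1 0.5 1.4
   vertex 2.4 0.1 1.4
   vertex 2.6 0.8 3.8
  endloop
 endfacet
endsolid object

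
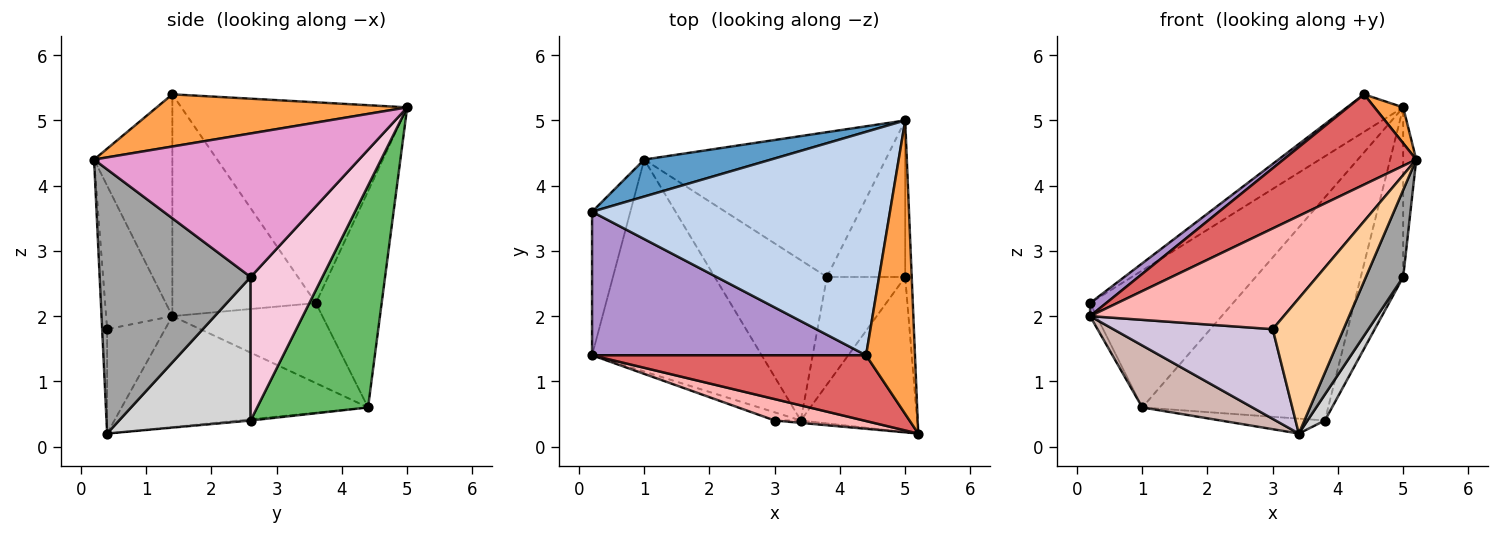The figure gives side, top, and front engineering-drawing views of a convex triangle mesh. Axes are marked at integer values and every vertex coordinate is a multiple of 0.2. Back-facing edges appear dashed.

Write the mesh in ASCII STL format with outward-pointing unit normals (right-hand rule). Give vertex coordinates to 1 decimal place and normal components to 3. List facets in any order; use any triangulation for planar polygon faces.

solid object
 facet normal -0.406 0.882 0.238
  outer loop
   vertex 1.0 4.4 0.6
   vertex 0.2 3.6 2.2
   vertex 5.0 5.0 5.2
  endloop
 endfacet
 facet normal -0.554 0.138 0.821
  outer loop
   vertex 4.4 1.4 5.4
   vertex 5.0 5.0 5.2
   vertex 0.2 3.6 2.2
  endloop
 endfacet
 facet normal 0.727 -0.083 0.682
  outer loop
   vertex 4.4 1.4 5.4
   vertex 5.2 0.2 4.4
   vertex 5.0 5.0 5.2
  endloop
 endfacet
 facet normal -0.070 -0.997 -0.017
  outer loop
   vertex 3.0 0.4 1.8
   vertex 3.4 0.4 0.2
   vertex 5.2 0.2 4.4
  endloop
 endfacet
 facet normal 0.447 0.750 -0.487
  outer loop
   vertex 3.8 2.6 0.4
   vertex 1.0 4.4 0.6
   vertex 5.0 5.0 5.2
  endloop
 endfacet
 facet normal -0.012 0.093 -0.996
  outer loop
   vertex 3.8 2.6 0.4
   vertex 3.4 0.4 0.2
   vertex 1.0 4.4 0.6
  endloop
 endfacet
 facet normal -0.430 -0.730 0.531
  outer loop
   vertex 0.2 1.4 2.0
   vertex 5.2 0.2 4.4
   vertex 4.4 1.4 5.4
  endloop
 endfacet
 facet normal -0.317 -0.928 0.197
  outer loop
   vertex 0.2 1.4 2.0
   vertex 3.0 0.4 1.8
   vertex 5.2 0.2 4.4
  endloop
 endfacet
 facet normal -0.628 -0.070 0.775
  outer loop
   vertex 0.2 1.4 2.0
   vertex 4.4 1.4 5.4
   vertex 0.2 3.6 2.2
  endloop
 endfacet
 facet normal -0.341 -0.936 -0.085
  outer loop
   vertex 0.2 1.4 2.0
   vertex 3.4 0.4 0.2
   vertex 3.0 0.4 1.8
  endloop
 endfacet
 facet normal -0.901 0.039 -0.431
  outer loop
   vertex 0.2 1.4 2.0
   vertex 0.2 3.6 2.2
   vertex 1.0 4.4 0.6
  endloop
 endfacet
 facet normal -0.532 -0.238 -0.813
  outer loop
   vertex 0.2 1.4 2.0
   vertex 1.0 4.4 0.6
   vertex 3.4 0.4 0.2
  endloop
 endfacet
 facet normal 0.998 0.049 -0.045
  outer loop
   vertex 5.0 2.6 2.6
   vertex 5.0 5.0 5.2
   vertex 5.2 0.2 4.4
  endloop
 endfacet
 facet normal 0.779 0.460 -0.425
  outer loop
   vertex 5.0 2.6 2.6
   vertex 3.8 2.6 0.4
   vertex 5.0 5.0 5.2
  endloop
 endfacet
 facet normal 0.893 -0.220 -0.393
  outer loop
   vertex 5.0 2.6 2.6
   vertex 5.2 0.2 4.4
   vertex 3.4 0.4 0.2
  endloop
 endfacet
 facet normal 0.872 -0.115 -0.476
  outer loop
   vertex 5.0 2.6 2.6
   vertex 3.4 0.4 0.2
   vertex 3.8 2.6 0.4
  endloop
 endfacet
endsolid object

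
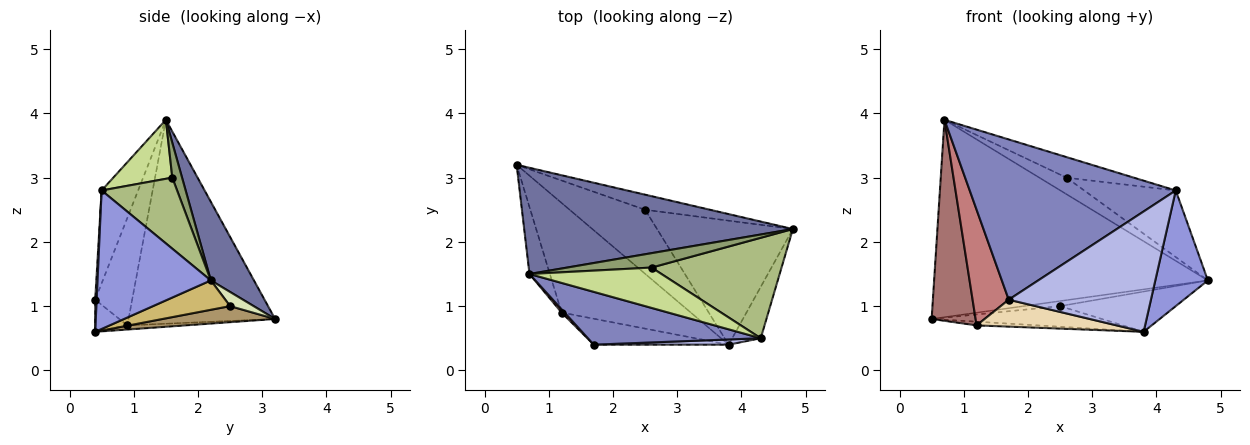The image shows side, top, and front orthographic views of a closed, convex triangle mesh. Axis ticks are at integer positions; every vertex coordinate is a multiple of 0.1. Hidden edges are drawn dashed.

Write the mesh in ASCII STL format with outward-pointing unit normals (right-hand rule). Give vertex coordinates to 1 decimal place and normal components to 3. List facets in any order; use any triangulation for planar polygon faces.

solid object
 facet normal 0.137 0.872 0.469
  outer loop
   vertex 0.7 1.5 3.9
   vertex 4.8 2.2 1.4
   vertex 0.5 3.2 0.8
  endloop
 endfacet
 facet normal -0.166 -0.937 0.309
  outer loop
   vertex 4.3 0.5 2.8
   vertex 0.7 1.5 3.9
   vertex 1.7 0.4 1.1
  endloop
 endfacet
 facet normal 0.892 -0.414 -0.184
  outer loop
   vertex 3.8 0.4 0.6
   vertex 4.8 2.2 1.4
   vertex 4.3 0.5 2.8
  endloop
 endfacet
 facet normal 0.010 -0.999 0.043
  outer loop
   vertex 3.8 0.4 0.6
   vertex 4.3 0.5 2.8
   vertex 1.7 0.4 1.1
  endloop
 endfacet
 facet normal 0.261 0.729 0.633
  outer loop
   vertex 2.6 1.6 3.0
   vertex 4.8 2.2 1.4
   vertex 0.7 1.5 3.9
  endloop
 endfacet
 facet normal 0.415 0.503 0.759
  outer loop
   vertex 2.6 1.6 3.0
   vertex 4.3 0.5 2.8
   vertex 4.8 2.2 1.4
  endloop
 endfacet
 facet normal 0.370 0.421 0.828
  outer loop
   vertex 2.6 1.6 3.0
   vertex 0.7 1.5 3.9
   vertex 4.3 0.5 2.8
  endloop
 endfacet
 facet normal 0.202 0.312 -0.928
  outer loop
   vertex 2.5 2.5 1.0
   vertex 0.5 3.2 0.8
   vertex 4.8 2.2 1.4
  endloop
 endfacet
 facet normal 0.198 0.301 -0.933
  outer loop
   vertex 2.5 2.5 1.0
   vertex 3.8 0.4 0.6
   vertex 0.5 3.2 0.8
  endloop
 endfacet
 facet normal 0.201 0.302 -0.932
  outer loop
   vertex 2.5 2.5 1.0
   vertex 4.8 2.2 1.4
   vertex 3.8 0.4 0.6
  endloop
 endfacet
 facet normal -0.032 0.034 -0.999
  outer loop
   vertex 1.2 0.9 0.7
   vertex 0.5 3.2 0.8
   vertex 3.8 0.4 0.6
  endloop
 endfacet
 facet normal -0.163 -0.711 -0.684
  outer loop
   vertex 1.2 0.9 0.7
   vertex 3.8 0.4 0.6
   vertex 1.7 0.4 1.1
  endloop
 endfacet
 facet normal -0.953 -0.286 -0.095
  outer loop
   vertex 1.2 0.9 0.7
   vertex 0.7 1.5 3.9
   vertex 0.5 3.2 0.8
  endloop
 endfacet
 facet normal -0.715 -0.699 0.019
  outer loop
   vertex 1.2 0.9 0.7
   vertex 1.7 0.4 1.1
   vertex 0.7 1.5 3.9
  endloop
 endfacet
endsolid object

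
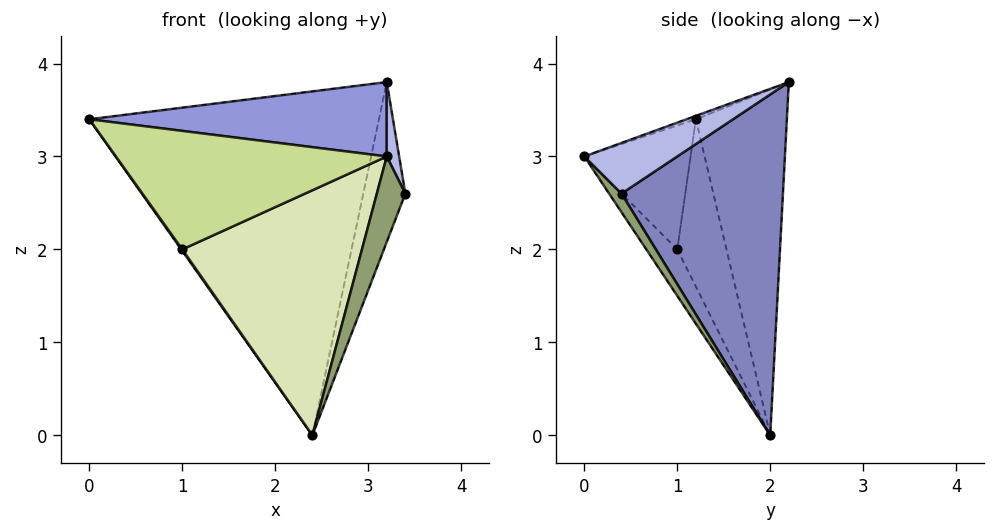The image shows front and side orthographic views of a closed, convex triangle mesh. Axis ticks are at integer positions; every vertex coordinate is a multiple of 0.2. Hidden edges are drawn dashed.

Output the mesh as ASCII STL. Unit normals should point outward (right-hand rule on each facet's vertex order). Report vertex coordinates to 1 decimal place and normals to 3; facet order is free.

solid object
 facet normal -0.300 0.954 0.013
  outer loop
   vertex 2.4 2.0 0.0
   vertex 0.0 1.2 3.4
   vertex 3.2 2.2 3.8
  endloop
 endfacet
 facet normal 0.946 0.246 -0.212
  outer loop
   vertex 2.4 2.0 0.0
   vertex 3.2 2.2 3.8
   vertex 3.4 0.4 2.6
  endloop
 endfacet
 facet normal -0.011 -0.342 0.940
  outer loop
   vertex 3.2 0.0 3.0
   vertex 3.2 2.2 3.8
   vertex 0.0 1.2 3.4
  endloop
 endfacet
 facet normal 0.932 -0.124 0.342
  outer loop
   vertex 3.2 0.0 3.0
   vertex 3.4 0.4 2.6
   vertex 3.2 2.2 3.8
  endloop
 endfacet
 facet normal 0.324 -0.745 -0.583
  outer loop
   vertex 3.2 0.0 3.0
   vertex 2.4 2.0 0.0
   vertex 3.4 0.4 2.6
  endloop
 endfacet
 facet normal -0.815 -0.018 -0.579
  outer loop
   vertex 1.0 1.0 2.0
   vertex 0.0 1.2 3.4
   vertex 2.4 2.0 0.0
  endloop
 endfacet
 facet normal -0.362 -0.923 -0.127
  outer loop
   vertex 1.0 1.0 2.0
   vertex 3.2 0.0 3.0
   vertex 0.0 1.2 3.4
  endloop
 endfacet
 facet normal -0.145 -0.841 -0.522
  outer loop
   vertex 1.0 1.0 2.0
   vertex 2.4 2.0 0.0
   vertex 3.2 0.0 3.0
  endloop
 endfacet
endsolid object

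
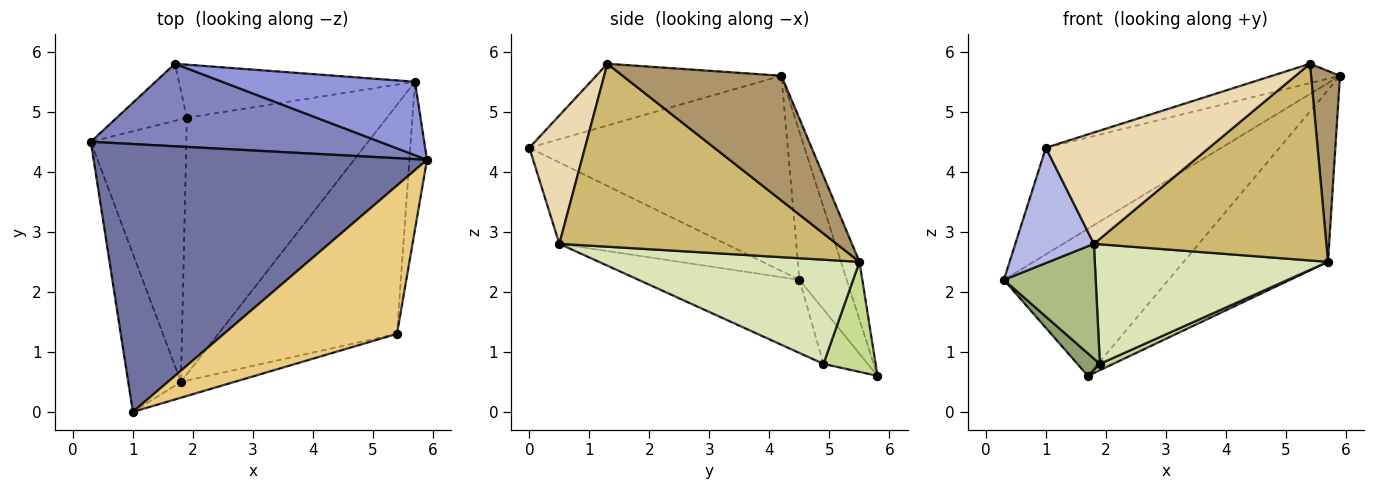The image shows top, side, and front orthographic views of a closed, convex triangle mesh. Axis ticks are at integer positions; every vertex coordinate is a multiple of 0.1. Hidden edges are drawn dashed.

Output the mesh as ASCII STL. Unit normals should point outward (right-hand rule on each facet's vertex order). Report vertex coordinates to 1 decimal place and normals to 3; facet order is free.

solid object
 facet normal -0.478 0.325 0.816
  outer loop
   vertex 1.0 0.0 4.4
   vertex 5.9 4.2 5.6
   vertex 0.3 4.5 2.2
  endloop
 endfacet
 facet normal -0.243 0.846 0.475
  outer loop
   vertex 1.7 5.8 0.6
   vertex 0.3 4.5 2.2
   vertex 5.9 4.2 5.6
  endloop
 endfacet
 facet normal -0.117 0.913 0.390
  outer loop
   vertex 5.7 5.5 2.5
   vertex 1.7 5.8 0.6
   vertex 5.9 4.2 5.6
  endloop
 endfacet
 facet normal -0.780 -0.368 -0.505
  outer loop
   vertex 1.8 0.5 2.8
   vertex 1.0 0.0 4.4
   vertex 0.3 4.5 2.2
  endloop
 endfacet
 facet normal -0.585 -0.298 -0.754
  outer loop
   vertex 1.9 4.9 0.8
   vertex 0.3 4.5 2.2
   vertex 1.7 5.8 0.6
  endloop
 endfacet
 facet normal -0.574 -0.328 -0.750
  outer loop
   vertex 1.9 4.9 0.8
   vertex 1.8 0.5 2.8
   vertex 0.3 4.5 2.2
  endloop
 endfacet
 facet normal 0.420 -0.107 -0.901
  outer loop
   vertex 1.9 4.9 0.8
   vertex 1.7 5.8 0.6
   vertex 5.7 5.5 2.5
  endloop
 endfacet
 facet normal 0.427 -0.382 -0.820
  outer loop
   vertex 1.9 4.9 0.8
   vertex 5.7 5.5 2.5
   vertex 1.8 0.5 2.8
  endloop
 endfacet
 facet normal 0.974 -0.177 -0.137
  outer loop
   vertex 5.4 1.3 5.8
   vertex 5.7 5.5 2.5
   vertex 5.9 4.2 5.6
  endloop
 endfacet
 facet normal 0.614 -0.515 -0.599
  outer loop
   vertex 5.4 1.3 5.8
   vertex 1.8 0.5 2.8
   vertex 5.7 5.5 2.5
  endloop
 endfacet
 facet normal -0.333 0.122 0.935
  outer loop
   vertex 5.4 1.3 5.8
   vertex 5.9 4.2 5.6
   vertex 1.0 0.0 4.4
  endloop
 endfacet
 facet normal 0.320 -0.938 -0.133
  outer loop
   vertex 5.4 1.3 5.8
   vertex 1.0 0.0 4.4
   vertex 1.8 0.5 2.8
  endloop
 endfacet
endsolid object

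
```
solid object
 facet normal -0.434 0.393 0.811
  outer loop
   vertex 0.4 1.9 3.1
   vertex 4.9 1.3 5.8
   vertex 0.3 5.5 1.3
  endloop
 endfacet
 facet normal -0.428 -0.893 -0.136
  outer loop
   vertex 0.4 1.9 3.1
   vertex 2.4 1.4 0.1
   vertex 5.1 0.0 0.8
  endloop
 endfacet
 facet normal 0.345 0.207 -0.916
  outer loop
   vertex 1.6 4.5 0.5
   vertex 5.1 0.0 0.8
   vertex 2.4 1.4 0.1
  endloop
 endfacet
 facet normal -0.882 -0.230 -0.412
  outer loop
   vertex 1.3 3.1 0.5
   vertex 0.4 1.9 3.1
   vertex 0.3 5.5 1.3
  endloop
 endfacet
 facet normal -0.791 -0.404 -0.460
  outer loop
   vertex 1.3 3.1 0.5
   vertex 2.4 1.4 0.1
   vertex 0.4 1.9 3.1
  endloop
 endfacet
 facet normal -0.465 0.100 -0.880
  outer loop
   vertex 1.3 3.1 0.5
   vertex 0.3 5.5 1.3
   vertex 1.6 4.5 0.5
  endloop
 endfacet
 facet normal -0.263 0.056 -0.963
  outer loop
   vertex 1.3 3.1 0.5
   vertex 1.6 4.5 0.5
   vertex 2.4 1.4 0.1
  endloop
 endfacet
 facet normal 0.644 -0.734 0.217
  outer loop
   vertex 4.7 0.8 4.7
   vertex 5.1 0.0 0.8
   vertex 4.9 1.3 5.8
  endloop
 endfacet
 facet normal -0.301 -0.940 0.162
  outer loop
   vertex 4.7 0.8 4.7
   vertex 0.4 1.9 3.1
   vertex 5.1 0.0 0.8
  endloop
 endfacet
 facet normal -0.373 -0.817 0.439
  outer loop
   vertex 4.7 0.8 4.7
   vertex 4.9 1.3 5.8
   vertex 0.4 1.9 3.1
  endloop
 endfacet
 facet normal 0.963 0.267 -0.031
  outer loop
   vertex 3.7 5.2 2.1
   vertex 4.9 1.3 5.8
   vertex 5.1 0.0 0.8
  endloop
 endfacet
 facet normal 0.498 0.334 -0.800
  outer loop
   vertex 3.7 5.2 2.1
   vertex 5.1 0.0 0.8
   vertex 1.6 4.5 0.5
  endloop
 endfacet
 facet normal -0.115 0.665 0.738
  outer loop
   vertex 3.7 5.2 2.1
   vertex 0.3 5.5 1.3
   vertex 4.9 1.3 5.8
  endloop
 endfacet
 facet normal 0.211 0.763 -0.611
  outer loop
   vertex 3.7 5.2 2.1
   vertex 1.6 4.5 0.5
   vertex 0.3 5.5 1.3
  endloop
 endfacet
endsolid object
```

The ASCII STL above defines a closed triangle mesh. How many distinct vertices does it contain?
9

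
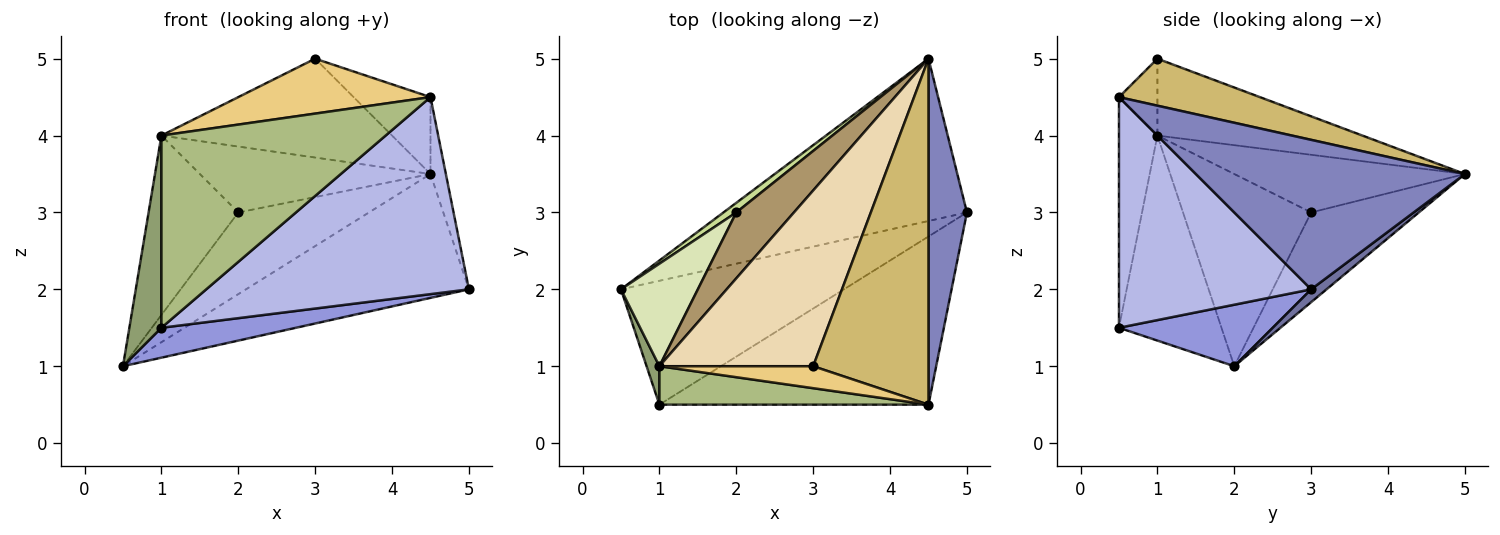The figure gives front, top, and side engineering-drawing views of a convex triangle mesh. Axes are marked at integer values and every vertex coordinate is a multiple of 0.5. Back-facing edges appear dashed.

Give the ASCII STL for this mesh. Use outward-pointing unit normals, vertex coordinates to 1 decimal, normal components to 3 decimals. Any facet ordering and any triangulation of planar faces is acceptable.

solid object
 facet normal 0.042 0.606 -0.794
  outer loop
   vertex 4.5 5.0 3.5
   vertex 5.0 3.0 2.0
   vertex 0.5 2.0 1.0
  endloop
 endfacet
 facet normal 0.967 0.055 0.249
  outer loop
   vertex 4.5 5.0 3.5
   vertex 4.5 0.5 4.5
   vertex 5.0 3.0 2.0
  endloop
 endfacet
 facet normal 0.259 -0.227 -0.939
  outer loop
   vertex 1.0 0.5 1.5
   vertex 0.5 2.0 1.0
   vertex 5.0 3.0 2.0
  endloop
 endfacet
 facet normal 0.486 -0.665 -0.567
  outer loop
   vertex 1.0 0.5 1.5
   vertex 5.0 3.0 2.0
   vertex 4.5 0.5 4.5
  endloop
 endfacet
 facet normal -0.953 -0.298 0.060
  outer loop
   vertex 1.0 0.5 1.5
   vertex 1.0 1.0 4.0
   vertex 0.5 2.0 1.0
  endloop
 endfacet
 facet normal -0.166 -0.967 0.193
  outer loop
   vertex 1.0 0.5 1.5
   vertex 4.5 0.5 4.5
   vertex 1.0 1.0 4.0
  endloop
 endfacet
 facet normal -0.633 0.769 0.090
  outer loop
   vertex 2.0 3.0 3.0
   vertex 4.5 5.0 3.5
   vertex 0.5 2.0 1.0
  endloop
 endfacet
 facet normal -0.778 0.545 0.311
  outer loop
   vertex 2.0 3.0 3.0
   vertex 0.5 2.0 1.0
   vertex 1.0 1.0 4.0
  endloop
 endfacet
 facet normal -0.577 0.577 0.577
  outer loop
   vertex 2.0 3.0 3.0
   vertex 1.0 1.0 4.0
   vertex 4.5 5.0 3.5
  endloop
 endfacet
 facet normal 0.370 0.202 0.907
  outer loop
   vertex 3.0 1.0 5.0
   vertex 4.5 0.5 4.5
   vertex 4.5 5.0 3.5
  endloop
 endfacet
 facet normal -0.183 -0.913 0.365
  outer loop
   vertex 3.0 1.0 5.0
   vertex 1.0 1.0 4.0
   vertex 4.5 0.5 4.5
  endloop
 endfacet
 facet normal -0.400 0.449 0.799
  outer loop
   vertex 3.0 1.0 5.0
   vertex 4.5 5.0 3.5
   vertex 1.0 1.0 4.0
  endloop
 endfacet
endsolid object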